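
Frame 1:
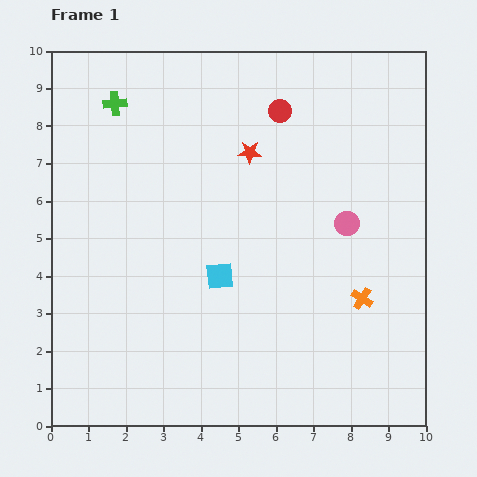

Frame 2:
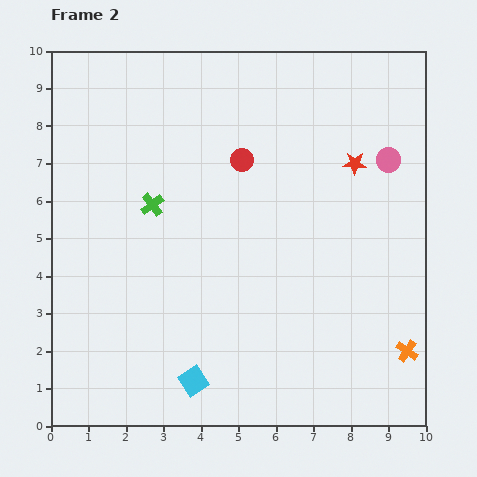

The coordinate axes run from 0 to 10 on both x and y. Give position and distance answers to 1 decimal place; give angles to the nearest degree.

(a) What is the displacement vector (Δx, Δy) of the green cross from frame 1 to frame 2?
(1.0, -2.7)

The green cross was at (1.7, 8.6) in frame 1 and (2.7, 5.9) in frame 2.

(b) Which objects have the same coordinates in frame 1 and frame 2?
none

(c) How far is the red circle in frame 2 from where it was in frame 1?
1.6

The red circle moved from (6.1, 8.4) to (5.1, 7.1), a distance of √(1.0² + 1.3²) ≈ 1.6.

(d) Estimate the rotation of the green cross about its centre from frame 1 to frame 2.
32° counter-clockwise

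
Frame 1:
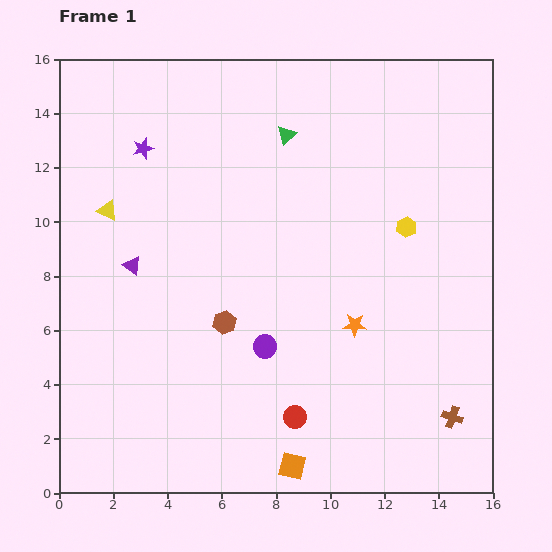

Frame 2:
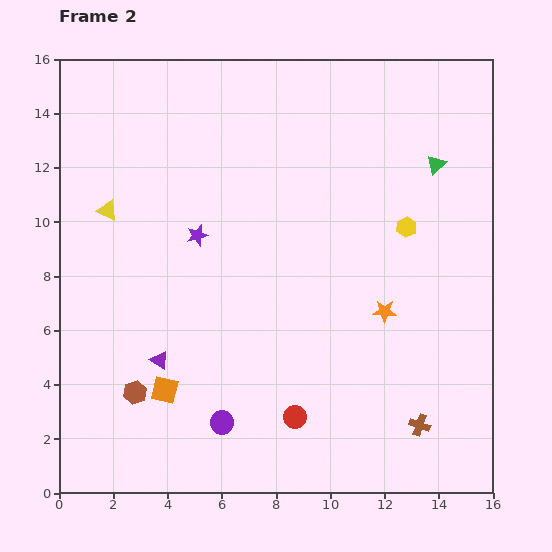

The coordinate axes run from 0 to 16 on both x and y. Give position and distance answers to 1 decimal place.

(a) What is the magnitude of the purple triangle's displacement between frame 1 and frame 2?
3.6

The purple triangle moved from (2.7, 8.4) to (3.7, 4.9), a distance of √(1.0² + 3.5²) ≈ 3.6.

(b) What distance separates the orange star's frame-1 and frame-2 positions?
1.2

The orange star moved from (10.9, 6.2) to (12.0, 6.7), a distance of √(1.1² + 0.5²) ≈ 1.2.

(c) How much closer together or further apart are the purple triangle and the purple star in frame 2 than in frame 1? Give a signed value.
+0.5

Distance in frame 1: 4.3. Distance in frame 2: 4.8.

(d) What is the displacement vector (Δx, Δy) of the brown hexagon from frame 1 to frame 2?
(-3.3, -2.6)

The brown hexagon was at (6.1, 6.3) in frame 1 and (2.8, 3.7) in frame 2.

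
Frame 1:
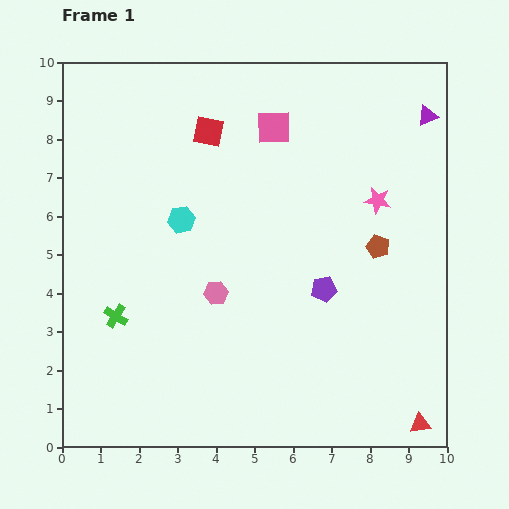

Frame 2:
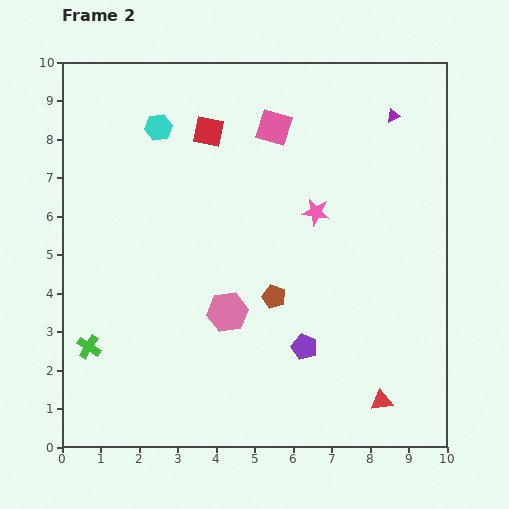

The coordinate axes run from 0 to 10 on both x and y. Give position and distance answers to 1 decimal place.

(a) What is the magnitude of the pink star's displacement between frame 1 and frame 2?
1.6

The pink star moved from (8.2, 6.4) to (6.6, 6.1), a distance of √(1.6² + 0.3²) ≈ 1.6.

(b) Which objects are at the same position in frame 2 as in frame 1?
the pink square, the red square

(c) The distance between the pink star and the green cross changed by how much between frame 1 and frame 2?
-0.5

Distance in frame 1: 7.4. Distance in frame 2: 6.9.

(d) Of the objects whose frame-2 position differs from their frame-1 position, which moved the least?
the pink hexagon

(moved 0.6)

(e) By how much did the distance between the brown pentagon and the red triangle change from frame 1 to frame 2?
-0.8

Distance in frame 1: 4.7. Distance in frame 2: 3.9.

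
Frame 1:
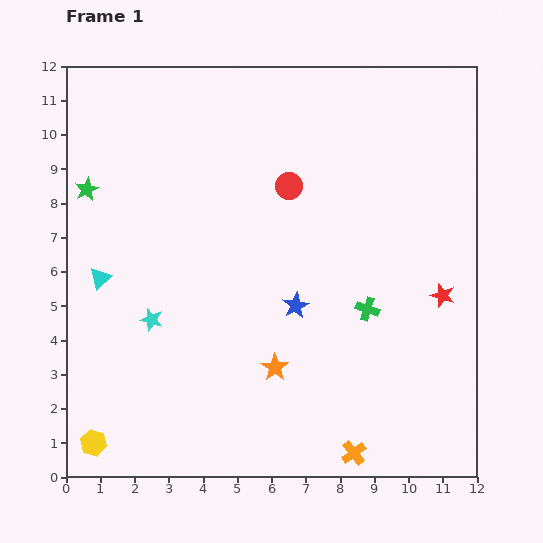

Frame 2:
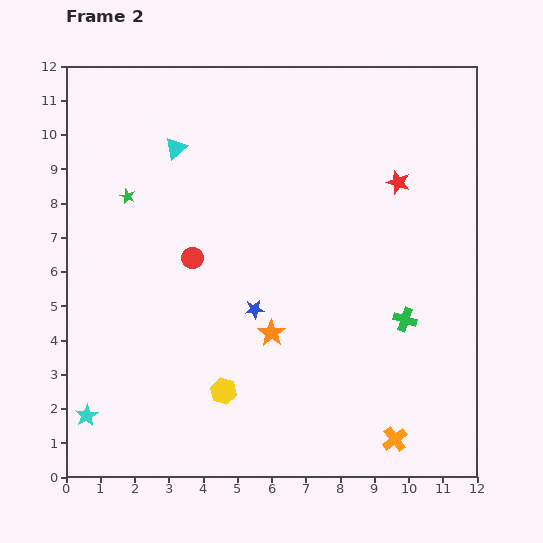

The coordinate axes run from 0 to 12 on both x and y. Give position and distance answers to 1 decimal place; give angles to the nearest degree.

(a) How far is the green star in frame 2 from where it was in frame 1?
1.2

The green star moved from (0.6, 8.4) to (1.8, 8.2), a distance of √(1.2² + 0.2²) ≈ 1.2.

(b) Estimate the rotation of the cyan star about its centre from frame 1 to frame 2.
26° clockwise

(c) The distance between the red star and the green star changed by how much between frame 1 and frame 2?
-3.0

Distance in frame 1: 10.9. Distance in frame 2: 7.9.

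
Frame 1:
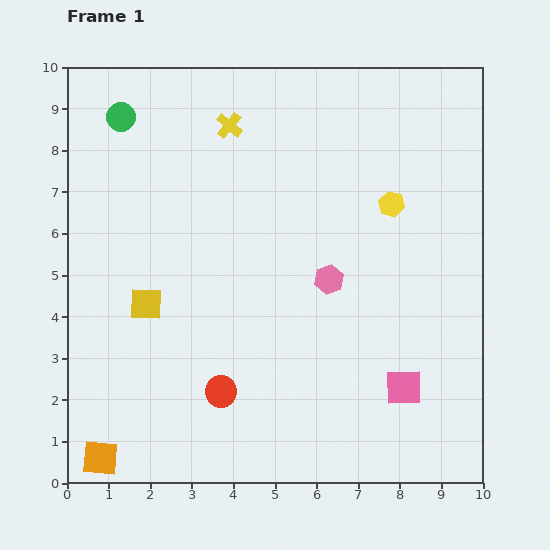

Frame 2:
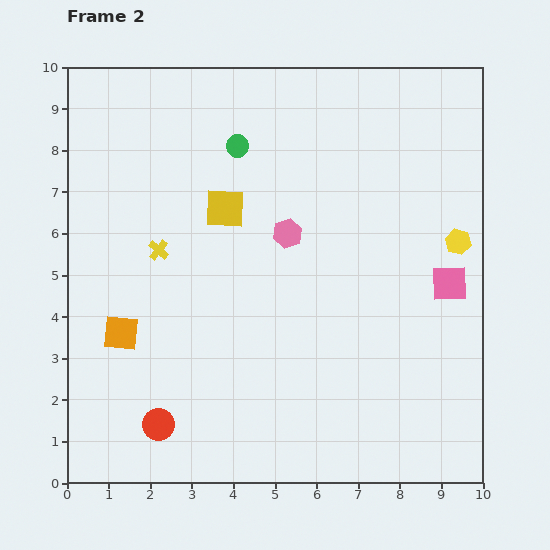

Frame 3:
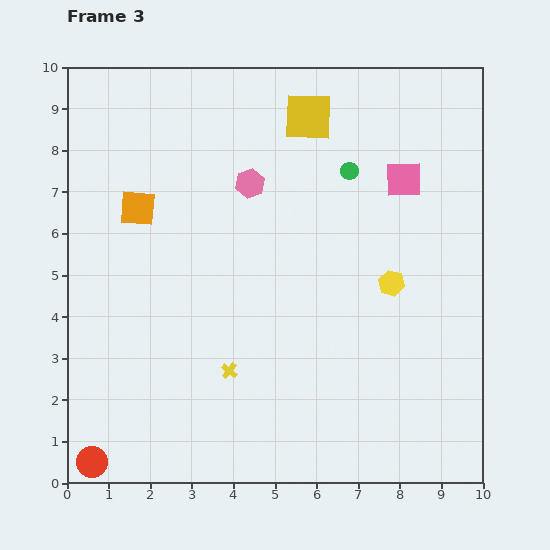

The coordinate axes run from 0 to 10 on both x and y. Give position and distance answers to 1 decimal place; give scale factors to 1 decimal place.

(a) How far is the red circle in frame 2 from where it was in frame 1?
1.7

The red circle moved from (3.7, 2.2) to (2.2, 1.4), a distance of √(1.5² + 0.8²) ≈ 1.7.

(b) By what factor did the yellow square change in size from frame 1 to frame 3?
1.5×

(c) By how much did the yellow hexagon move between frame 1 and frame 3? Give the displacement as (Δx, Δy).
(0.0, -1.9)

The yellow hexagon was at (7.8, 6.7) in frame 1 and (7.8, 4.8) in frame 3.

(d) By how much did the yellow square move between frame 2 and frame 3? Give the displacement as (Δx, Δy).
(2.0, 2.2)

The yellow square was at (3.8, 6.6) in frame 2 and (5.8, 8.8) in frame 3.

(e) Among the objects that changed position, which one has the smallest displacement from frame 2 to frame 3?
the pink hexagon

(moved 1.5)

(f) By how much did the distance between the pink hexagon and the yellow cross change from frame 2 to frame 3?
+1.4

Distance in frame 2: 3.1. Distance in frame 3: 4.5.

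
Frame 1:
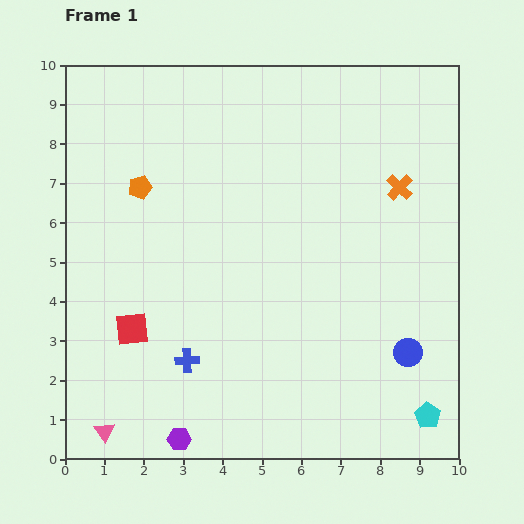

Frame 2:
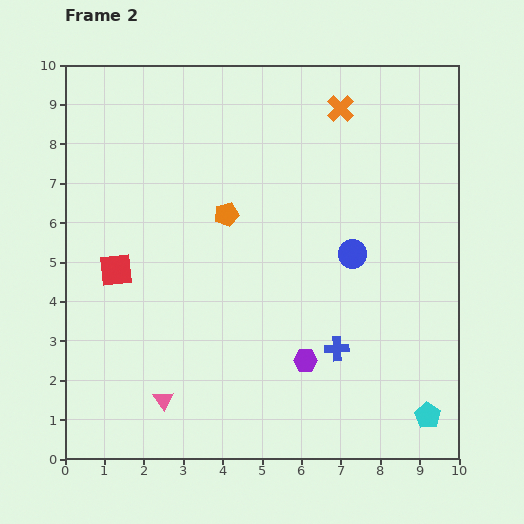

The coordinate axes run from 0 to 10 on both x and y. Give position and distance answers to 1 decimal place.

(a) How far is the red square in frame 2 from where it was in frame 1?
1.6

The red square moved from (1.7, 3.3) to (1.3, 4.8), a distance of √(0.4² + 1.5²) ≈ 1.6.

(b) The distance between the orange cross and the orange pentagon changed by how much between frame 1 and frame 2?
-2.6

Distance in frame 1: 6.6. Distance in frame 2: 4.0.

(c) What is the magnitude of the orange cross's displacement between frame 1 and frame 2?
2.5

The orange cross moved from (8.5, 6.9) to (7.0, 8.9), a distance of √(1.5² + 2.0²) ≈ 2.5.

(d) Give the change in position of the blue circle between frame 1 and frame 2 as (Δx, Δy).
(-1.4, 2.5)

The blue circle was at (8.7, 2.7) in frame 1 and (7.3, 5.2) in frame 2.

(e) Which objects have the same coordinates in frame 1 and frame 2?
the cyan pentagon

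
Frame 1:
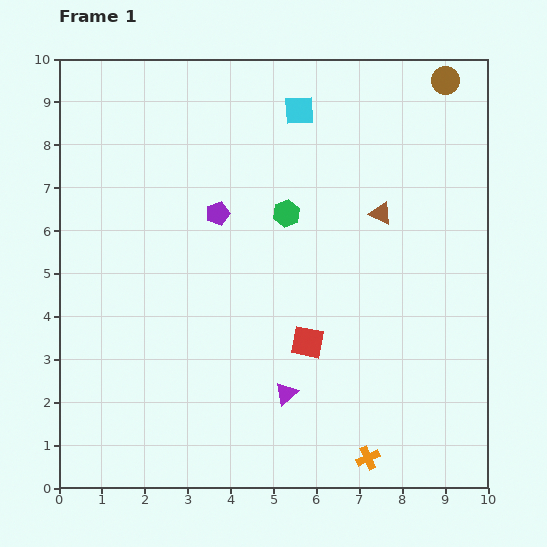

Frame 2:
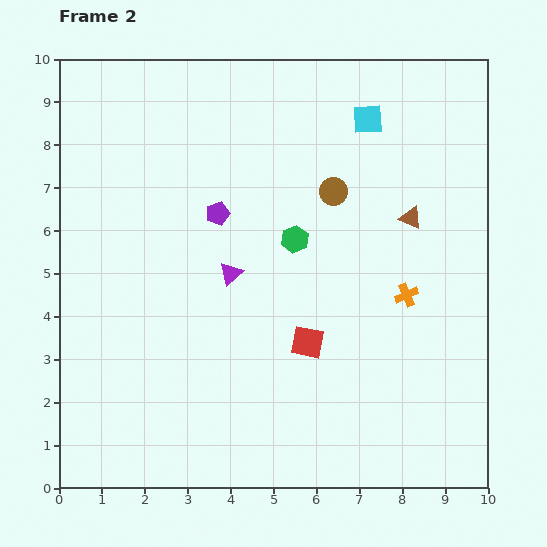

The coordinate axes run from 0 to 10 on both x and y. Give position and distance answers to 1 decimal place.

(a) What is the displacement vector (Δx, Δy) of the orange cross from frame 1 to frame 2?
(0.9, 3.8)

The orange cross was at (7.2, 0.7) in frame 1 and (8.1, 4.5) in frame 2.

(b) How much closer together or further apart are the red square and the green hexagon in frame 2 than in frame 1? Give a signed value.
-0.6

Distance in frame 1: 3.0. Distance in frame 2: 2.4.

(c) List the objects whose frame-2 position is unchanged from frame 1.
the red square, the purple pentagon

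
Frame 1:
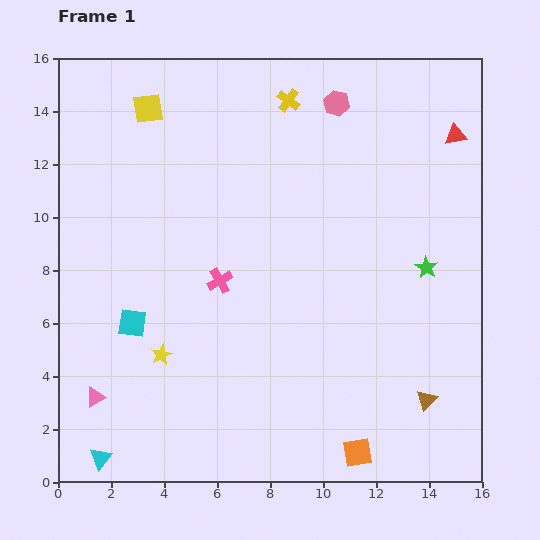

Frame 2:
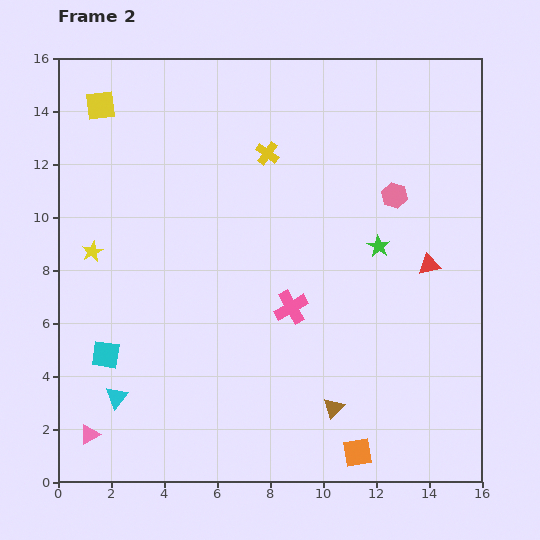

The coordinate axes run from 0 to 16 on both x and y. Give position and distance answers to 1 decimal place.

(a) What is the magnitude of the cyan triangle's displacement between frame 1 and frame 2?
2.4

The cyan triangle moved from (1.6, 0.9) to (2.2, 3.2), a distance of √(0.6² + 2.3²) ≈ 2.4.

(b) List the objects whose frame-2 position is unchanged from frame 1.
the orange square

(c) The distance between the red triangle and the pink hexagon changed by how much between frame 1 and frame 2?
-1.8

Distance in frame 1: 4.7. Distance in frame 2: 2.9.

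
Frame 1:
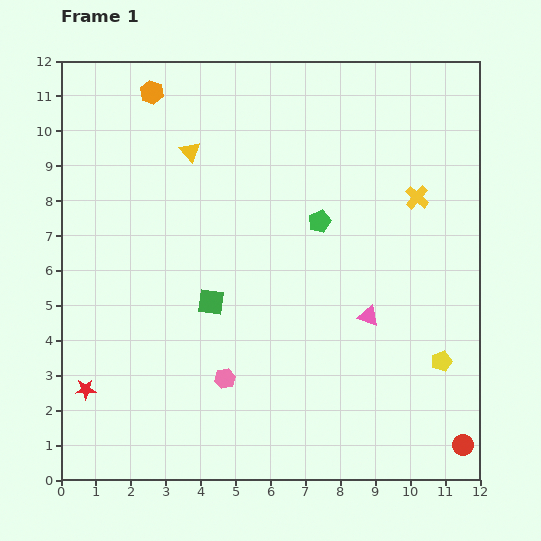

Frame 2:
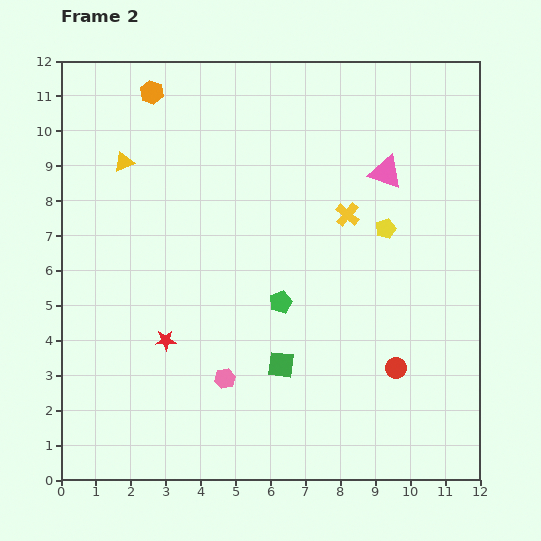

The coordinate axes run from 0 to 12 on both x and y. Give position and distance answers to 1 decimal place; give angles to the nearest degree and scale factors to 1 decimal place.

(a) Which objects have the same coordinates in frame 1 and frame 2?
the orange hexagon, the pink hexagon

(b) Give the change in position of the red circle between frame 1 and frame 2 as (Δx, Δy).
(-1.9, 2.2)

The red circle was at (11.5, 1.0) in frame 1 and (9.6, 3.2) in frame 2.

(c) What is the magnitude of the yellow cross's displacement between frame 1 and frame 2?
2.1

The yellow cross moved from (10.2, 8.1) to (8.2, 7.6), a distance of √(2.0² + 0.5²) ≈ 2.1.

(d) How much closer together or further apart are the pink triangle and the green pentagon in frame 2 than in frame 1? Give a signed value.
+1.8

Distance in frame 1: 3.0. Distance in frame 2: 4.8.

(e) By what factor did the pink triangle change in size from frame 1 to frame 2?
1.6×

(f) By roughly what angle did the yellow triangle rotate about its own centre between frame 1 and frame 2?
49° clockwise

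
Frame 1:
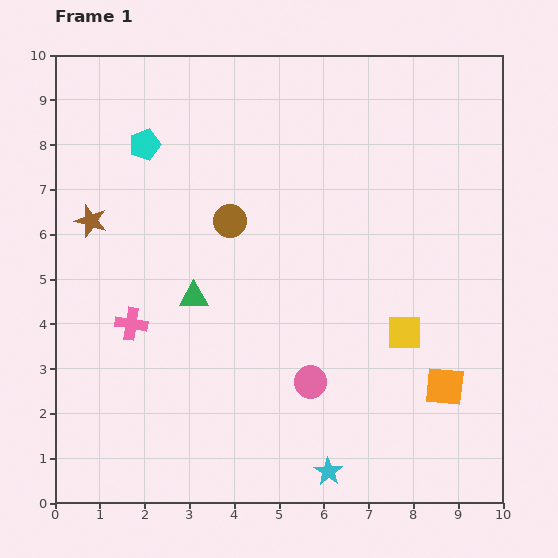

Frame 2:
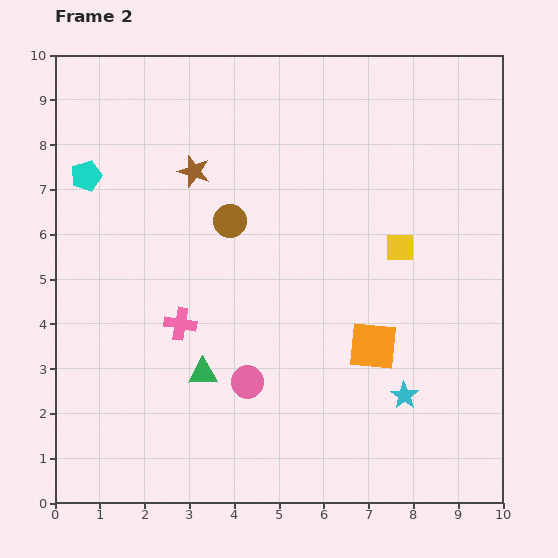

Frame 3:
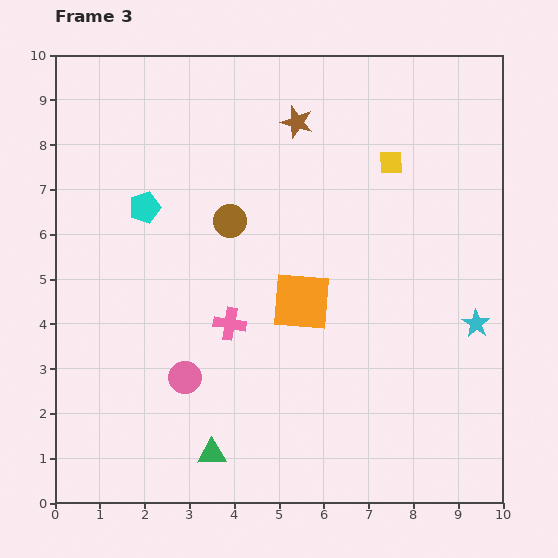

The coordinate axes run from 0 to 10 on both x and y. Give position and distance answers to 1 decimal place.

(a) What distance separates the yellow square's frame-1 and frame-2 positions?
1.9

The yellow square moved from (7.8, 3.8) to (7.7, 5.7), a distance of √(0.1² + 1.9²) ≈ 1.9.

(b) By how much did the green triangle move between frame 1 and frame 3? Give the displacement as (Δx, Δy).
(0.4, -3.5)

The green triangle was at (3.1, 4.6) in frame 1 and (3.5, 1.1) in frame 3.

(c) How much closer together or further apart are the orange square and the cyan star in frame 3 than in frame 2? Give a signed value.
+2.6

Distance in frame 2: 1.3. Distance in frame 3: 3.9.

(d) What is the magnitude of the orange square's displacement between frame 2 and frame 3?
1.9

The orange square moved from (7.1, 3.5) to (5.5, 4.5), a distance of √(1.6² + 1.0²) ≈ 1.9.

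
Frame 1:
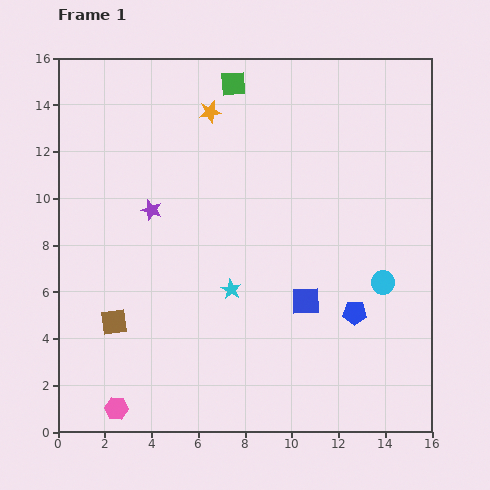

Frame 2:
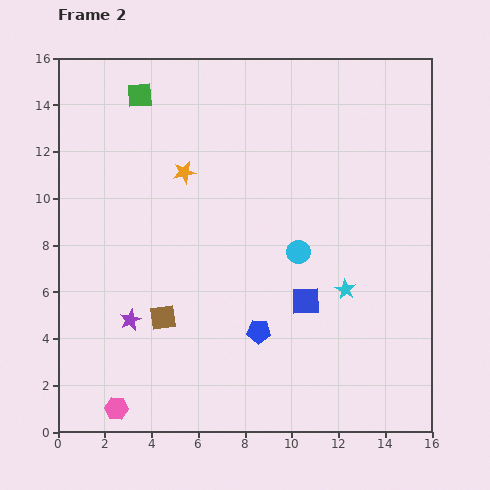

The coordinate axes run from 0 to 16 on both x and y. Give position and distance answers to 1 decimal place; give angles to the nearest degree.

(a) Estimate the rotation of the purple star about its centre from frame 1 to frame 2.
30° clockwise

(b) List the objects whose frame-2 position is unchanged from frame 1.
the pink hexagon, the blue square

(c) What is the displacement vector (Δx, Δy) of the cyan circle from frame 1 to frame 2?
(-3.6, 1.3)

The cyan circle was at (13.9, 6.4) in frame 1 and (10.3, 7.7) in frame 2.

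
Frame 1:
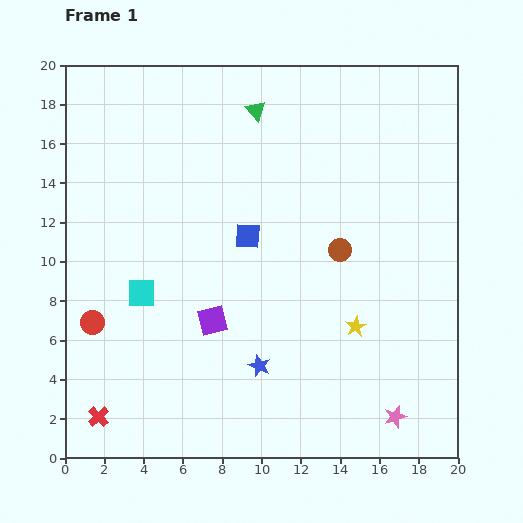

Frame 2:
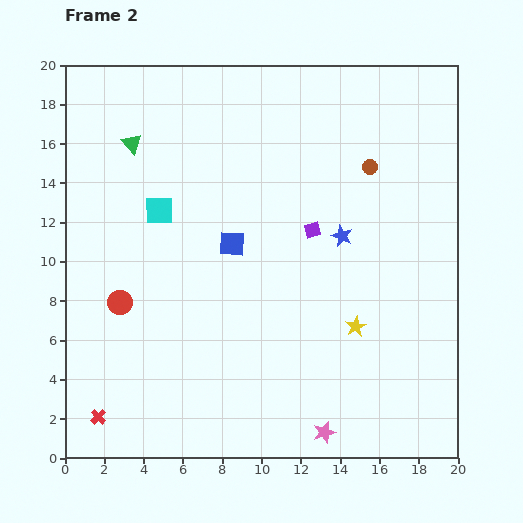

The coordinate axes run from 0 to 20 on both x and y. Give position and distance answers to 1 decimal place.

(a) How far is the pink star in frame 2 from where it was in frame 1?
3.7

The pink star moved from (16.8, 2.1) to (13.2, 1.3), a distance of √(3.6² + 0.8²) ≈ 3.7.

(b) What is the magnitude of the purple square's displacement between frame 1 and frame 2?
6.9

The purple square moved from (7.5, 7.0) to (12.6, 11.6), a distance of √(5.1² + 4.6²) ≈ 6.9.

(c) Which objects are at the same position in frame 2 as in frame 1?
the yellow star, the red cross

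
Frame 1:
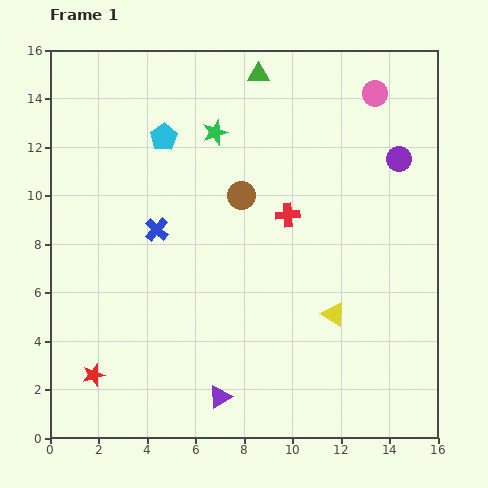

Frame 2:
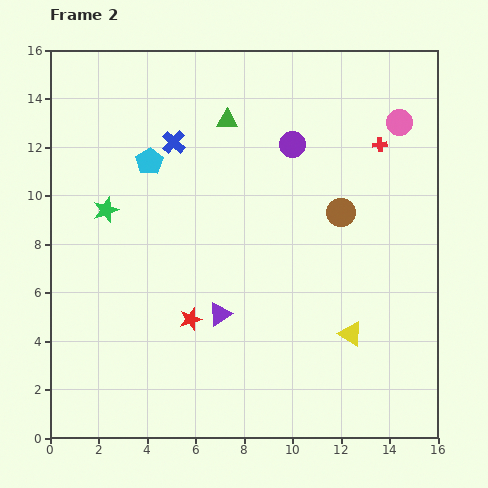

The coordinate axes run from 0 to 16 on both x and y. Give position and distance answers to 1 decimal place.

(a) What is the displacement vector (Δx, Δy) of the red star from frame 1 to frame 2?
(4.0, 2.3)

The red star was at (1.8, 2.6) in frame 1 and (5.8, 4.9) in frame 2.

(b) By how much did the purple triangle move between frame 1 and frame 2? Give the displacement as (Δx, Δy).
(0.0, 3.4)

The purple triangle was at (7.0, 1.7) in frame 1 and (7.0, 5.1) in frame 2.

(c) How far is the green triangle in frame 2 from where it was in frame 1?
2.3

The green triangle moved from (8.6, 15.0) to (7.3, 13.1), a distance of √(1.3² + 1.9²) ≈ 2.3.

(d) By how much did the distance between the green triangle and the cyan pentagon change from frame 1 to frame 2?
-1.1

Distance in frame 1: 4.7. Distance in frame 2: 3.6.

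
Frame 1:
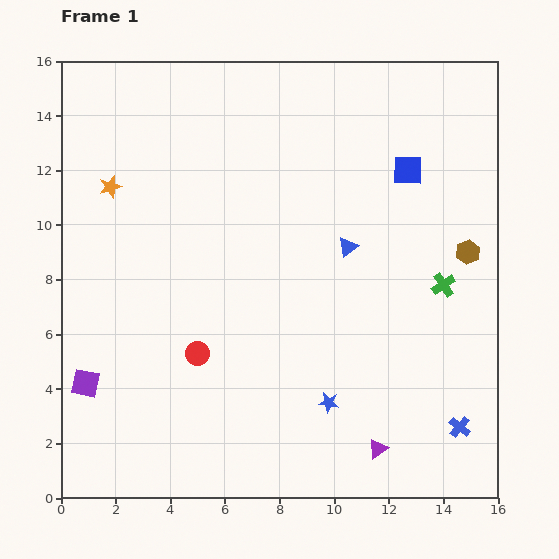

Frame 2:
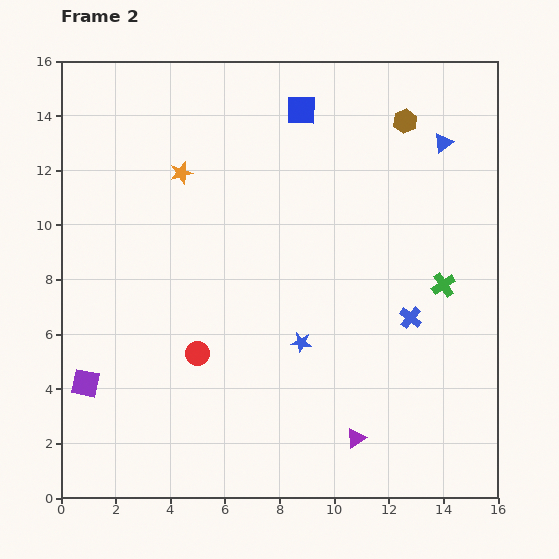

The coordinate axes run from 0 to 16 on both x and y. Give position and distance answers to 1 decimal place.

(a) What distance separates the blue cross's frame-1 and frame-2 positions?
4.4

The blue cross moved from (14.6, 2.6) to (12.8, 6.6), a distance of √(1.8² + 4.0²) ≈ 4.4.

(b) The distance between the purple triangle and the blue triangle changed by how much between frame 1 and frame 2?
+3.8

Distance in frame 1: 7.5. Distance in frame 2: 11.3.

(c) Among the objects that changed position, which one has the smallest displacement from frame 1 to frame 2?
the purple triangle

(moved 0.9)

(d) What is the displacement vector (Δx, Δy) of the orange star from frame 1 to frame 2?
(2.6, 0.5)

The orange star was at (1.8, 11.4) in frame 1 and (4.4, 11.9) in frame 2.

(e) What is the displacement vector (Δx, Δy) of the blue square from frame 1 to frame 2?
(-3.9, 2.2)

The blue square was at (12.7, 12.0) in frame 1 and (8.8, 14.2) in frame 2.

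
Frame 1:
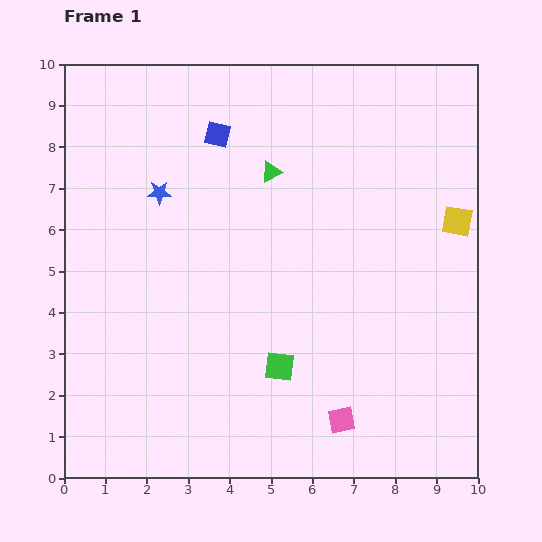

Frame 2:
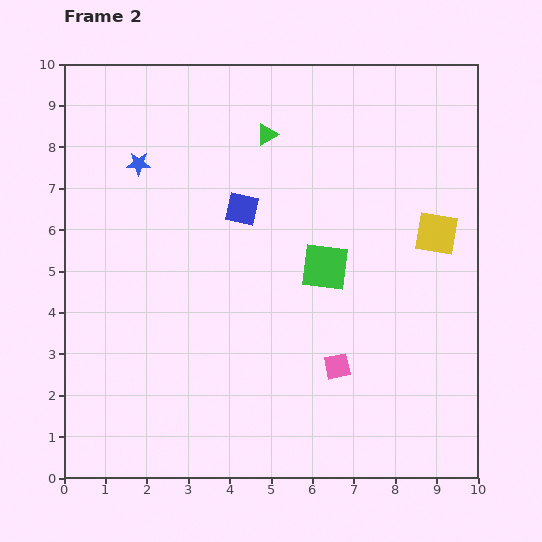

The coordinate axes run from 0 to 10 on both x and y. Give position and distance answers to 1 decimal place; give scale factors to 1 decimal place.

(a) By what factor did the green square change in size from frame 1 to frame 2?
1.6×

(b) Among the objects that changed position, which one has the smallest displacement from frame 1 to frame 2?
the yellow square

(moved 0.6)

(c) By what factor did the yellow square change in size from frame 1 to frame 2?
1.4×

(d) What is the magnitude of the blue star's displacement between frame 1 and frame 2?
0.9

The blue star moved from (2.3, 6.9) to (1.8, 7.6), a distance of √(0.5² + 0.7²) ≈ 0.9.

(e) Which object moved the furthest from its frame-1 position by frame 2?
the green square

(moved 2.6; next 1.9)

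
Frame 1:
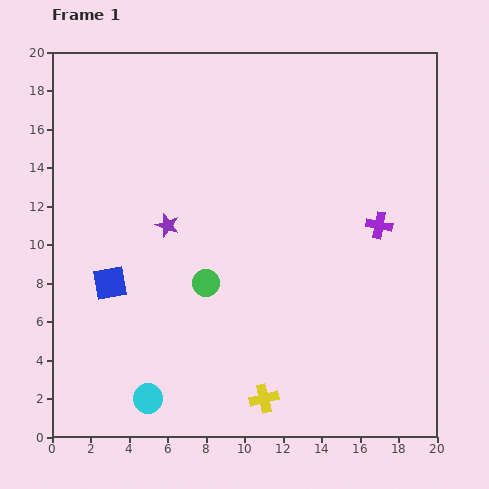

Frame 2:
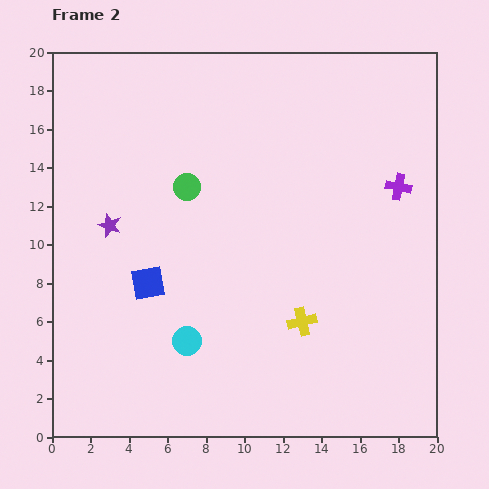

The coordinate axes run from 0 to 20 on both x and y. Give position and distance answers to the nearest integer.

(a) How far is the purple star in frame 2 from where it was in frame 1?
3

The purple star moved from (6, 11) to (3, 11), a distance of √(3² + 0²) ≈ 3.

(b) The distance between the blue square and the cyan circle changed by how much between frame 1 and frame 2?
-2

Distance in frame 1: 6. Distance in frame 2: 4.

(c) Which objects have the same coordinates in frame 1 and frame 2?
none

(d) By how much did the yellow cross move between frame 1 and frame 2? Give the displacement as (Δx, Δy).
(2, 4)

The yellow cross was at (11, 2) in frame 1 and (13, 6) in frame 2.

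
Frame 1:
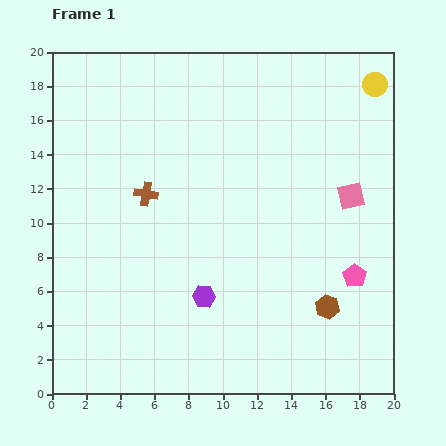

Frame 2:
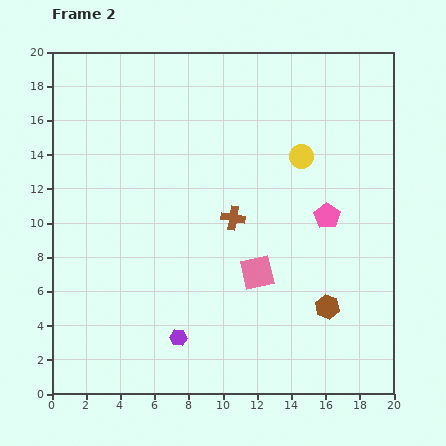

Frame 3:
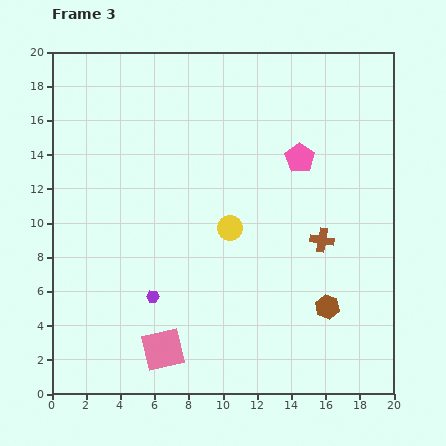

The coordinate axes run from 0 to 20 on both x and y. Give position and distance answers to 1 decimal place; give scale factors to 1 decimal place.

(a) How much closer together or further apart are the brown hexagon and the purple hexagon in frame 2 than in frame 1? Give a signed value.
+1.7

Distance in frame 1: 7.2. Distance in frame 2: 8.9.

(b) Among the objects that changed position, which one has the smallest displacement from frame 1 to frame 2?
the purple hexagon

(moved 2.8)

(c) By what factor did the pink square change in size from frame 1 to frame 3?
1.6×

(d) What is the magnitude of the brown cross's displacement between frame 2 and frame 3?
5.4

The brown cross moved from (10.6, 10.3) to (15.8, 9.0), a distance of √(5.2² + 1.3²) ≈ 5.4.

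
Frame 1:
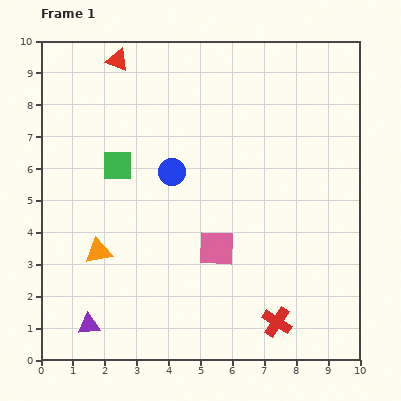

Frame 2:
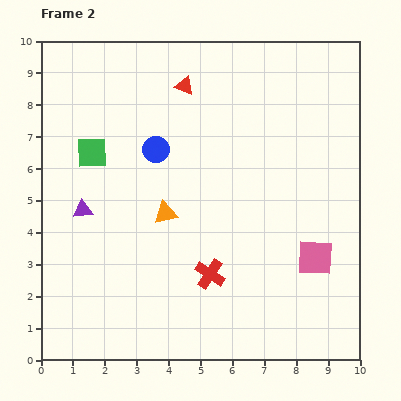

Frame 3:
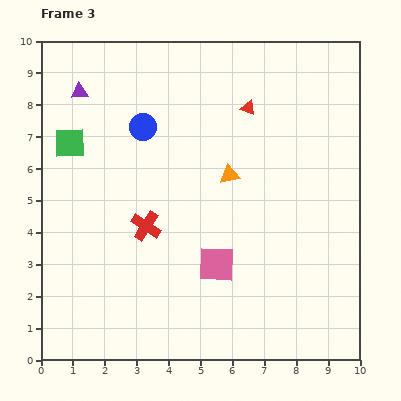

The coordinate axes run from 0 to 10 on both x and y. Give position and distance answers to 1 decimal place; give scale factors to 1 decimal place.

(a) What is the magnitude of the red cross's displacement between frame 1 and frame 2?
2.6

The red cross moved from (7.4, 1.2) to (5.3, 2.7), a distance of √(2.1² + 1.5²) ≈ 2.6.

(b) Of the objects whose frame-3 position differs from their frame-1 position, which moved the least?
the pink square

(moved 0.5)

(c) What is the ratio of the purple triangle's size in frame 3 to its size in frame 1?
0.8×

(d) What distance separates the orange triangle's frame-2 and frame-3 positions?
2.3

The orange triangle moved from (3.9, 4.6) to (5.9, 5.8), a distance of √(2.0² + 1.2²) ≈ 2.3.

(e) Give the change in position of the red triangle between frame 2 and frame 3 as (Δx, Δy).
(2.0, -0.7)

The red triangle was at (4.5, 8.6) in frame 2 and (6.5, 7.9) in frame 3.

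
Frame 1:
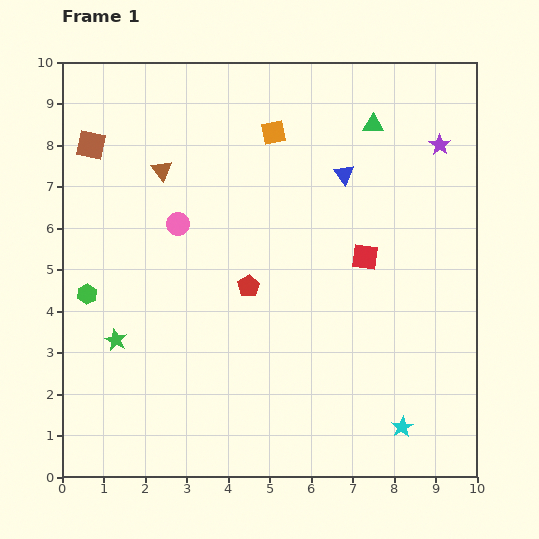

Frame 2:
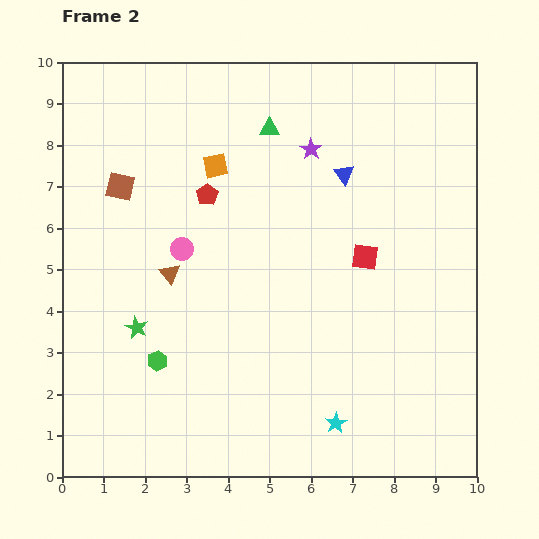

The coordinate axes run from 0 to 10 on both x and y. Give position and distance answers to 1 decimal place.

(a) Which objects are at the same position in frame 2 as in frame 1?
the blue triangle, the red square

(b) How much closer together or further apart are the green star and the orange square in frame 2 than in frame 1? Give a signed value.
-2.0

Distance in frame 1: 6.3. Distance in frame 2: 4.3.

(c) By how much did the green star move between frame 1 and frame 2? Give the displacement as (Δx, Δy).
(0.5, 0.3)

The green star was at (1.3, 3.3) in frame 1 and (1.8, 3.6) in frame 2.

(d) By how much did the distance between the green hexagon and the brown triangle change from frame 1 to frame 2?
-1.4

Distance in frame 1: 3.5. Distance in frame 2: 2.1.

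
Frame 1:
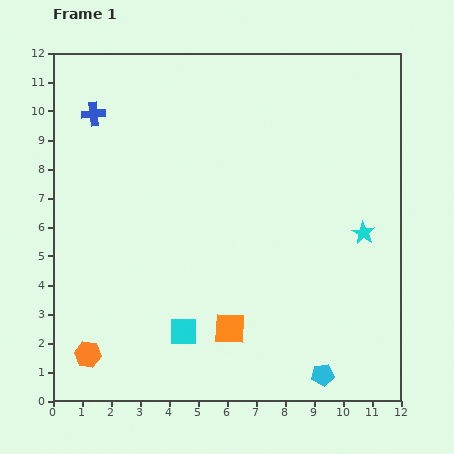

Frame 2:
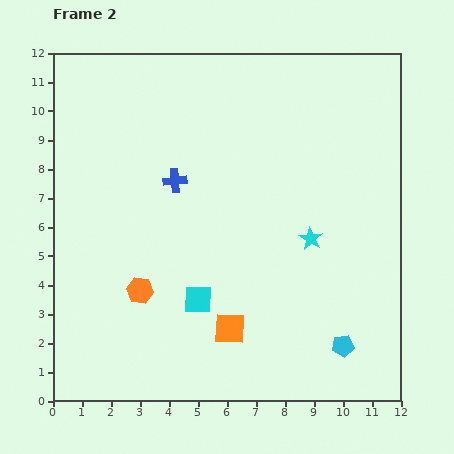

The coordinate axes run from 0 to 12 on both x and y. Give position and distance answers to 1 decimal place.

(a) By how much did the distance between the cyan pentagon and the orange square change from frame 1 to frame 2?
+0.3

Distance in frame 1: 3.6. Distance in frame 2: 3.9.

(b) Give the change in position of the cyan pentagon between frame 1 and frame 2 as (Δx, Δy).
(0.7, 1.0)

The cyan pentagon was at (9.3, 0.9) in frame 1 and (10.0, 1.9) in frame 2.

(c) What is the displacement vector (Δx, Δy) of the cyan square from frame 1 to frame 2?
(0.5, 1.1)

The cyan square was at (4.5, 2.4) in frame 1 and (5.0, 3.5) in frame 2.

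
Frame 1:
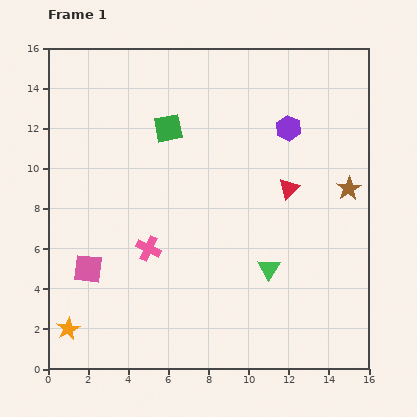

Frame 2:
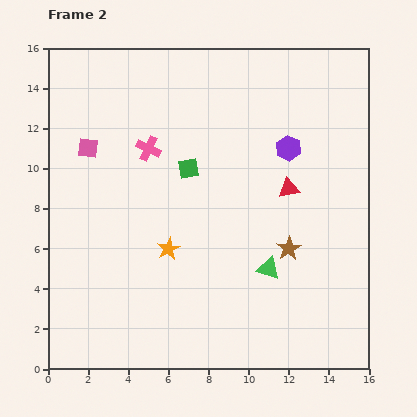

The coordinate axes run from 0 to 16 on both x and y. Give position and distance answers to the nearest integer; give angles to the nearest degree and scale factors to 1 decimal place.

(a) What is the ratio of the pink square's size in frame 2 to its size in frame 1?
0.7×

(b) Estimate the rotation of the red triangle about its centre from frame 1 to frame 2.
33° clockwise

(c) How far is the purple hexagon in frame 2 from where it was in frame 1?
1

The purple hexagon moved from (12, 12) to (12, 11), a distance of √(0² + 1²) ≈ 1.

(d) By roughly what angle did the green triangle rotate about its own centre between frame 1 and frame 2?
44° counter-clockwise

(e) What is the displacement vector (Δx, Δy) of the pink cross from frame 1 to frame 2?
(0, 5)

The pink cross was at (5, 6) in frame 1 and (5, 11) in frame 2.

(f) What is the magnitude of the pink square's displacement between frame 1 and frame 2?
6

The pink square moved from (2, 5) to (2, 11), a distance of √(0² + 6²) ≈ 6.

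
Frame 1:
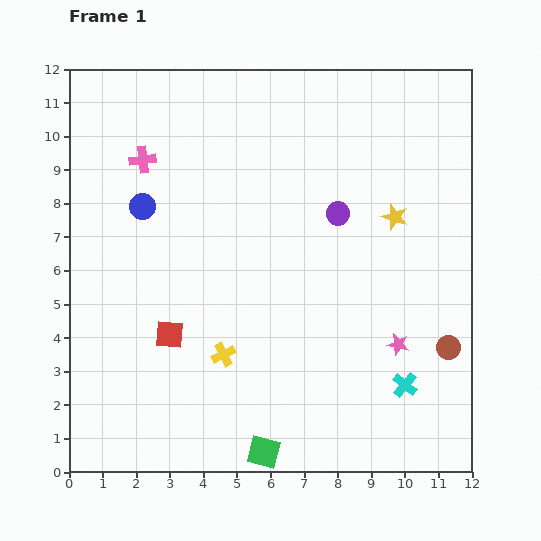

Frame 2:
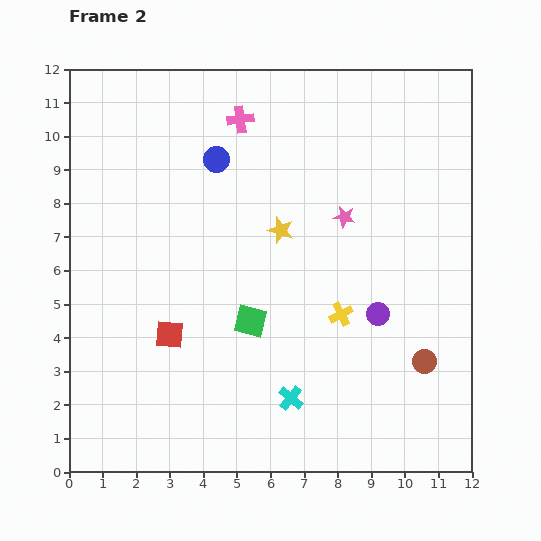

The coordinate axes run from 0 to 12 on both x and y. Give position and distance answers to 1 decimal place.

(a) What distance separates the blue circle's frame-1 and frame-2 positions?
2.6

The blue circle moved from (2.2, 7.9) to (4.4, 9.3), a distance of √(2.2² + 1.4²) ≈ 2.6.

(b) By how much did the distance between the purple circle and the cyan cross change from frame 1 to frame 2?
-1.9

Distance in frame 1: 5.5. Distance in frame 2: 3.6.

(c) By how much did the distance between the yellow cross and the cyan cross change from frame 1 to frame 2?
-2.6

Distance in frame 1: 5.5. Distance in frame 2: 2.9.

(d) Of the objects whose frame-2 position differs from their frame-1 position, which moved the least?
the brown circle

(moved 0.8)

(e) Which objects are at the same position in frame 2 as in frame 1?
the red square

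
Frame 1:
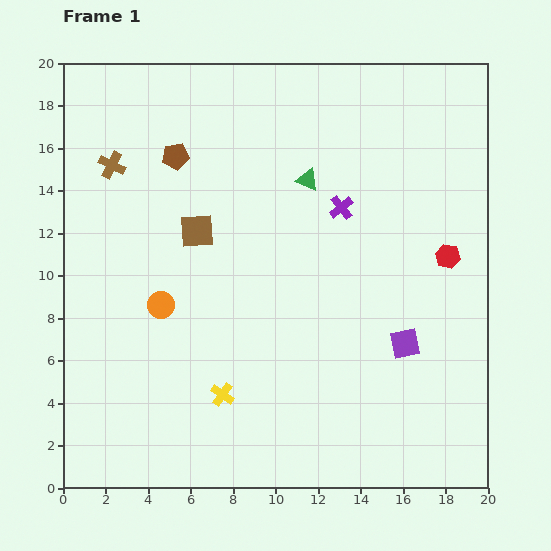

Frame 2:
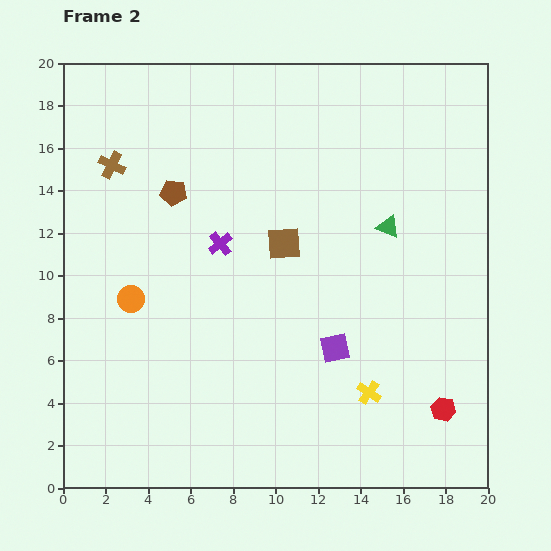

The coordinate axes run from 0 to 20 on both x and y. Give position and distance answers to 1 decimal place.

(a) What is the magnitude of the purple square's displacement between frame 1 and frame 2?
3.3

The purple square moved from (16.1, 6.8) to (12.8, 6.6), a distance of √(3.3² + 0.2²) ≈ 3.3.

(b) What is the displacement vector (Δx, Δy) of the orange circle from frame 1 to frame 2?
(-1.4, 0.3)

The orange circle was at (4.6, 8.6) in frame 1 and (3.2, 8.9) in frame 2.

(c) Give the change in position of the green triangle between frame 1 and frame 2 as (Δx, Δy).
(3.8, -2.2)

The green triangle was at (11.5, 14.5) in frame 1 and (15.3, 12.3) in frame 2.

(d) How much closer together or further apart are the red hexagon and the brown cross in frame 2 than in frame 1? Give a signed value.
+3.0

Distance in frame 1: 16.4. Distance in frame 2: 19.4.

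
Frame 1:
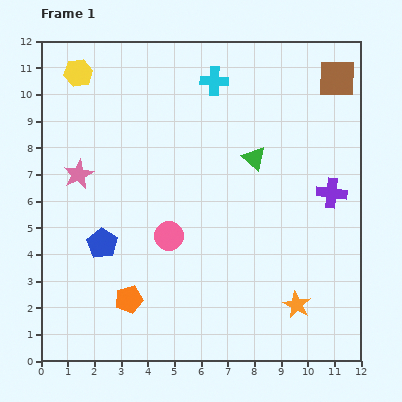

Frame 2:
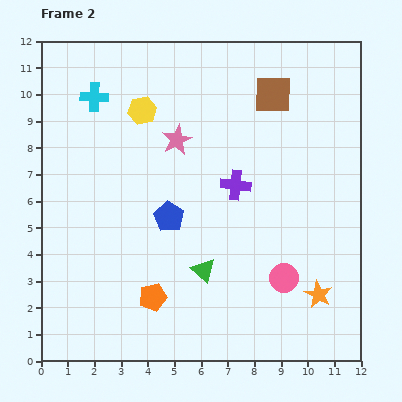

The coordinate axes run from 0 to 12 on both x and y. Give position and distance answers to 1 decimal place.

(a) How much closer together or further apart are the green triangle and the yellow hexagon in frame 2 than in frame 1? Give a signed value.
-0.9

Distance in frame 1: 7.3. Distance in frame 2: 6.4.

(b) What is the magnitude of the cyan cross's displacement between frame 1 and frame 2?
4.5

The cyan cross moved from (6.5, 10.5) to (2.0, 9.9), a distance of √(4.5² + 0.6²) ≈ 4.5.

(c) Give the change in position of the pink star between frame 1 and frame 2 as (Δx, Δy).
(3.7, 1.3)

The pink star was at (1.4, 7.0) in frame 1 and (5.1, 8.3) in frame 2.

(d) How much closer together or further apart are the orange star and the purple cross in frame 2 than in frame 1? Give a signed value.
+0.7

Distance in frame 1: 4.4. Distance in frame 2: 5.1.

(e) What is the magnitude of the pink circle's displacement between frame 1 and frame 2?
4.6

The pink circle moved from (4.8, 4.7) to (9.1, 3.1), a distance of √(4.3² + 1.6²) ≈ 4.6.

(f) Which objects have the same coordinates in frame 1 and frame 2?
none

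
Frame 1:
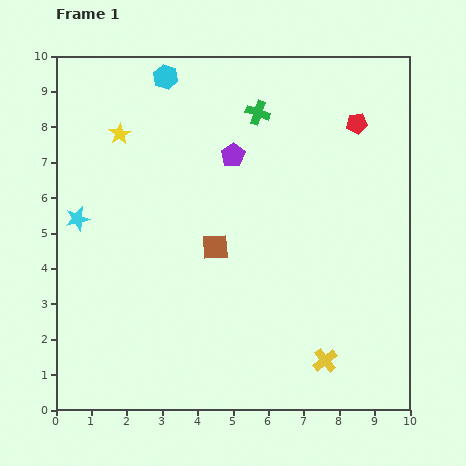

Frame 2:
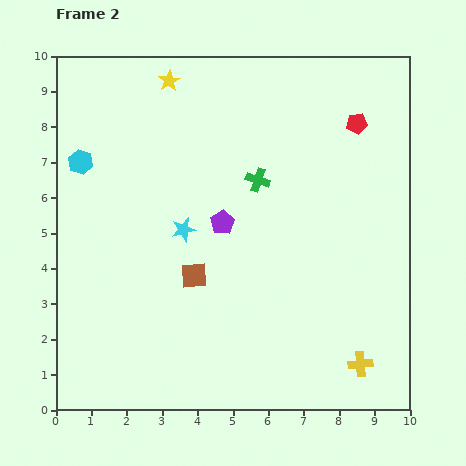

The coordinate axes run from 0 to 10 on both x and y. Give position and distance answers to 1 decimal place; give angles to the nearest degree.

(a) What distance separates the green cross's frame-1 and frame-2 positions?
1.9

The green cross moved from (5.7, 8.4) to (5.7, 6.5), a distance of √(0.0² + 1.9²) ≈ 1.9.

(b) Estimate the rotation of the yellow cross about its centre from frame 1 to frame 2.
35° clockwise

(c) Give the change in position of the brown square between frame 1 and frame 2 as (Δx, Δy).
(-0.6, -0.8)

The brown square was at (4.5, 4.6) in frame 1 and (3.9, 3.8) in frame 2.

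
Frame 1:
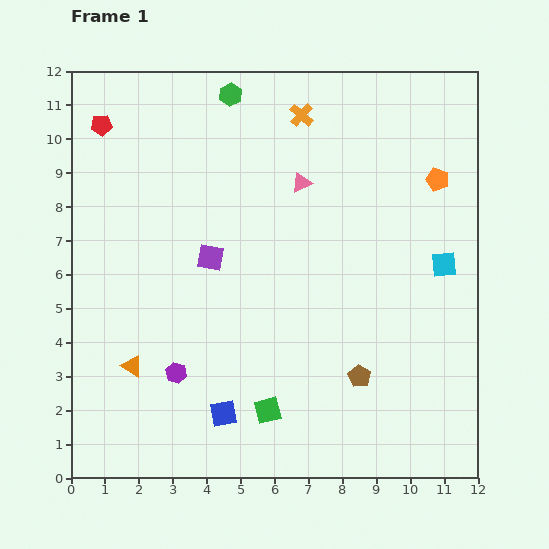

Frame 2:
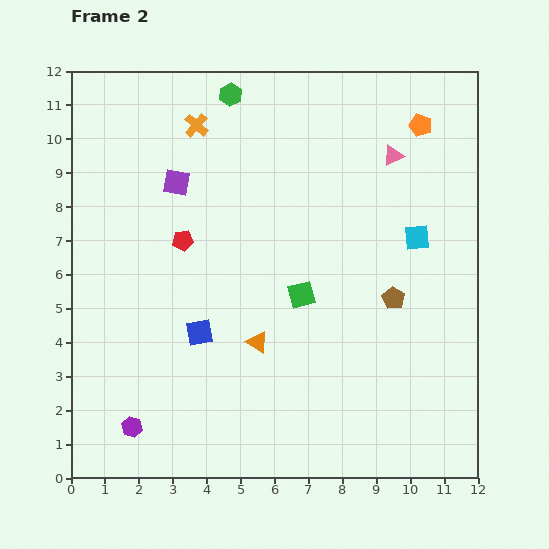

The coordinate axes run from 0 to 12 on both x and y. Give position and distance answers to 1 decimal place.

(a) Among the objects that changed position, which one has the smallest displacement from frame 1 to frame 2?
the cyan square

(moved 1.1)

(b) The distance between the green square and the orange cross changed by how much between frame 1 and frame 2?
-2.9

Distance in frame 1: 8.8. Distance in frame 2: 5.9.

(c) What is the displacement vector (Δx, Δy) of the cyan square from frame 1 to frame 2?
(-0.8, 0.8)

The cyan square was at (11.0, 6.3) in frame 1 and (10.2, 7.1) in frame 2.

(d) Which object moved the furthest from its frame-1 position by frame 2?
the red pentagon

(moved 4.2; next 3.8)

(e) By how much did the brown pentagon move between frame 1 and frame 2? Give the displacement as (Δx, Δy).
(1.0, 2.3)

The brown pentagon was at (8.5, 3.0) in frame 1 and (9.5, 5.3) in frame 2.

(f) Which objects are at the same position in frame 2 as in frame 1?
the green hexagon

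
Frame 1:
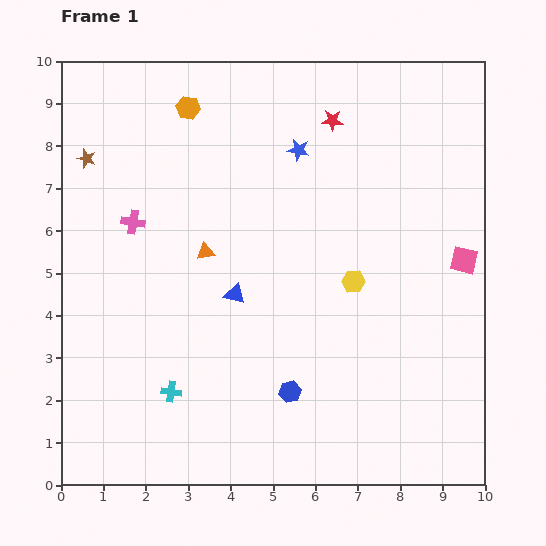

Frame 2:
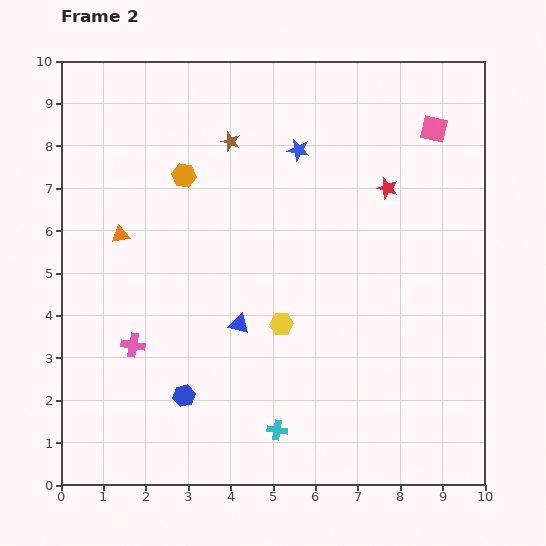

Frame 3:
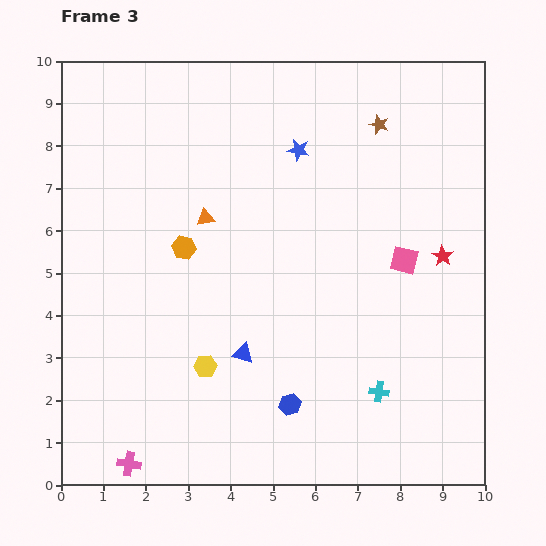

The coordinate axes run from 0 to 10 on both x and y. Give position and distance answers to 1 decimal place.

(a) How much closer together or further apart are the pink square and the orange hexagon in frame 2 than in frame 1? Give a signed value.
-1.4

Distance in frame 1: 7.4. Distance in frame 2: 6.0.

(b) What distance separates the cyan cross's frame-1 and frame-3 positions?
4.9

The cyan cross moved from (2.6, 2.2) to (7.5, 2.2), a distance of √(4.9² + 0.0²) ≈ 4.9.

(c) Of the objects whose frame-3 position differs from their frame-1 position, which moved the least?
the blue hexagon

(moved 0.3)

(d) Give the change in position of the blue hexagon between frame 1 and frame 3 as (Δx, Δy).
(0.0, -0.3)

The blue hexagon was at (5.4, 2.2) in frame 1 and (5.4, 1.9) in frame 3.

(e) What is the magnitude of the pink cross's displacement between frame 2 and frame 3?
2.8

The pink cross moved from (1.7, 3.3) to (1.6, 0.5), a distance of √(0.1² + 2.8²) ≈ 2.8.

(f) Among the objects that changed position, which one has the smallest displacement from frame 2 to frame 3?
the blue triangle

(moved 0.7)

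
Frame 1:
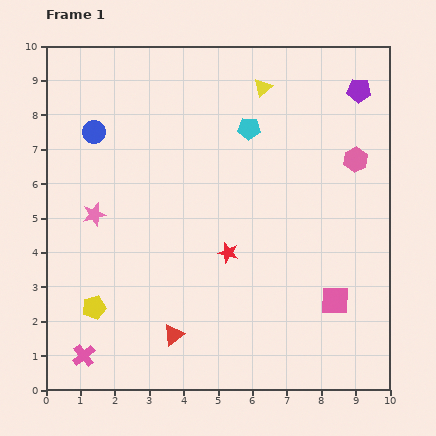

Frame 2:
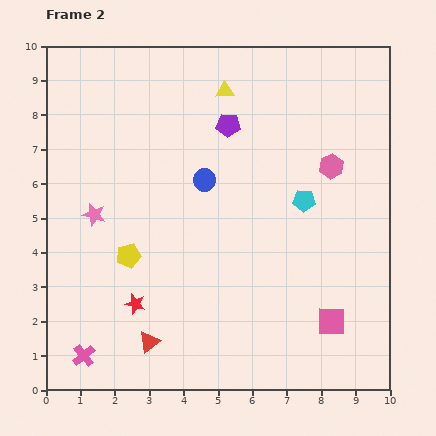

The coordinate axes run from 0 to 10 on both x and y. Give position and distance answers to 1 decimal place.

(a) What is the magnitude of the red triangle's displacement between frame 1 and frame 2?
0.7

The red triangle moved from (3.7, 1.6) to (3.0, 1.4), a distance of √(0.7² + 0.2²) ≈ 0.7.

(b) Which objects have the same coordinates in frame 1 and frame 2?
the pink cross, the pink star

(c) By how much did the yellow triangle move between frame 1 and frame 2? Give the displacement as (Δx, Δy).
(-1.1, -0.1)

The yellow triangle was at (6.3, 8.8) in frame 1 and (5.2, 8.7) in frame 2.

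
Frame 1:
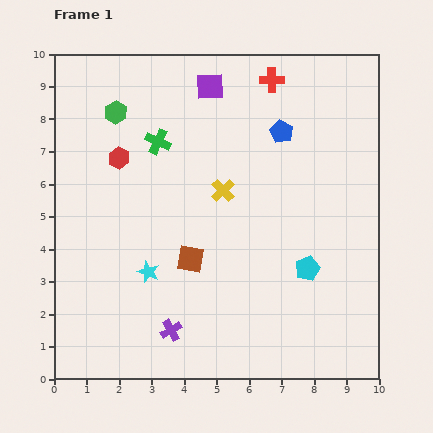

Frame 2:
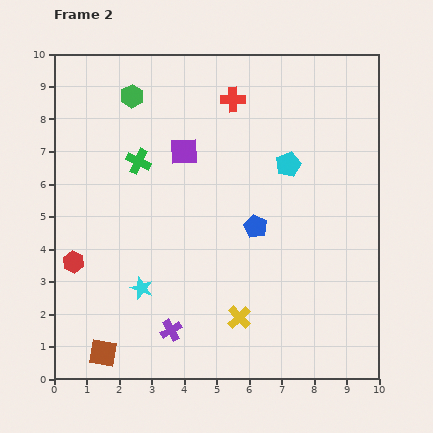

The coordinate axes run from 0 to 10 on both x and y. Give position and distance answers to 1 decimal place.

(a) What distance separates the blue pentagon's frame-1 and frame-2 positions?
3.0

The blue pentagon moved from (7.0, 7.6) to (6.2, 4.7), a distance of √(0.8² + 2.9²) ≈ 3.0.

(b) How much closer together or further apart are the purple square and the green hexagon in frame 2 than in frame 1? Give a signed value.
-0.7

Distance in frame 1: 3.0. Distance in frame 2: 2.3.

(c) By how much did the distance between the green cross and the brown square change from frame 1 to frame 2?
+2.3

Distance in frame 1: 3.7. Distance in frame 2: 6.0.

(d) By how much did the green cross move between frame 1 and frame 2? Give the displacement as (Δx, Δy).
(-0.6, -0.6)

The green cross was at (3.2, 7.3) in frame 1 and (2.6, 6.7) in frame 2.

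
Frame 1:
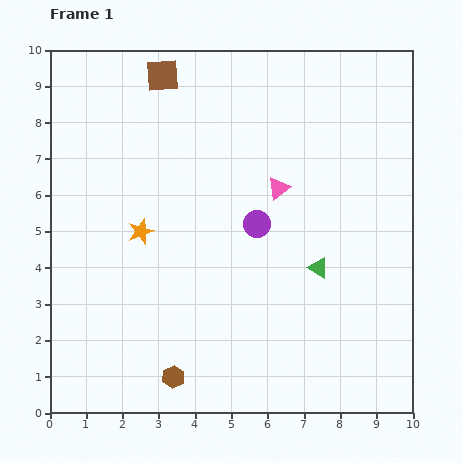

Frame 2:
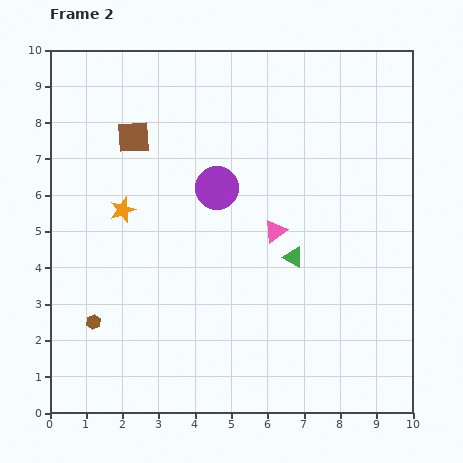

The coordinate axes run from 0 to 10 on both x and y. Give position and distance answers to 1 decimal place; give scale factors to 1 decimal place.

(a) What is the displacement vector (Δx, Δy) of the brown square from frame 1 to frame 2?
(-0.8, -1.7)

The brown square was at (3.1, 9.3) in frame 1 and (2.3, 7.6) in frame 2.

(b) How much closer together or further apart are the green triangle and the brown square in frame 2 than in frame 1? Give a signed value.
-1.3

Distance in frame 1: 6.8. Distance in frame 2: 5.5.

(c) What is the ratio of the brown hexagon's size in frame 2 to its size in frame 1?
0.6×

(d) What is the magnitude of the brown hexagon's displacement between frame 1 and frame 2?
2.7

The brown hexagon moved from (3.4, 1.0) to (1.2, 2.5), a distance of √(2.2² + 1.5²) ≈ 2.7.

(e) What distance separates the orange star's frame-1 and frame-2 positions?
0.8

The orange star moved from (2.5, 5.0) to (2.0, 5.6), a distance of √(0.5² + 0.6²) ≈ 0.8.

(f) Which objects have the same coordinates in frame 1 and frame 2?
none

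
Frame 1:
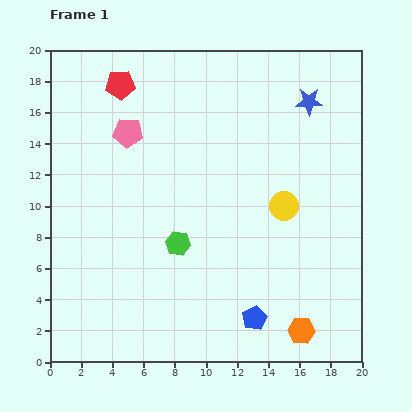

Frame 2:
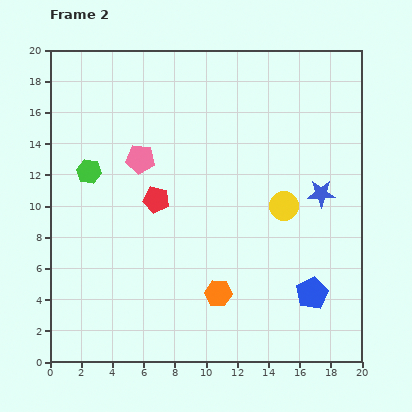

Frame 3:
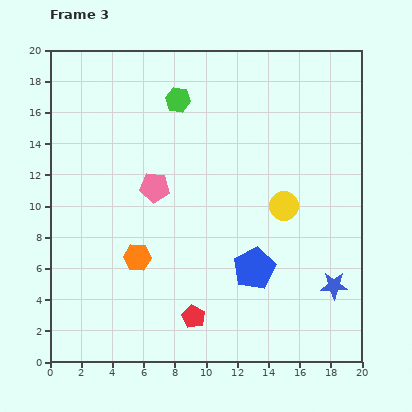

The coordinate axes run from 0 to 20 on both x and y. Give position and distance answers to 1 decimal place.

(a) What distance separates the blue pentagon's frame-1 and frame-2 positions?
4.0

The blue pentagon moved from (13.1, 2.8) to (16.8, 4.4), a distance of √(3.7² + 1.6²) ≈ 4.0.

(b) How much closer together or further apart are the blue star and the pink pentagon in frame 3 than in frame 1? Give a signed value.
+1.3

Distance in frame 1: 11.8. Distance in frame 3: 13.1.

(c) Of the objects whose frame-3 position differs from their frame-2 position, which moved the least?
the pink pentagon

(moved 2.0)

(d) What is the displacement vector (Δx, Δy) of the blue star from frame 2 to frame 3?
(0.8, -5.9)

The blue star was at (17.4, 10.8) in frame 2 and (18.2, 4.9) in frame 3.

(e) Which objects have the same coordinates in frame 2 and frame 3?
the yellow circle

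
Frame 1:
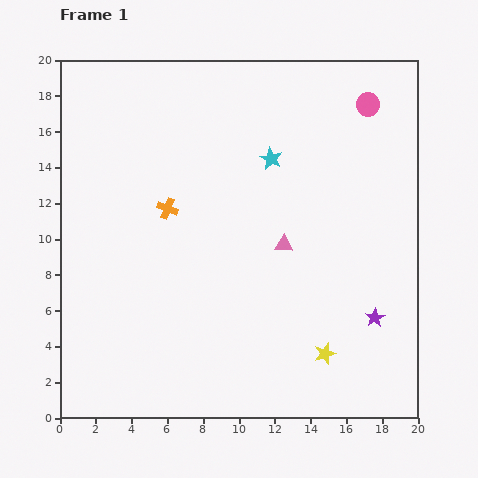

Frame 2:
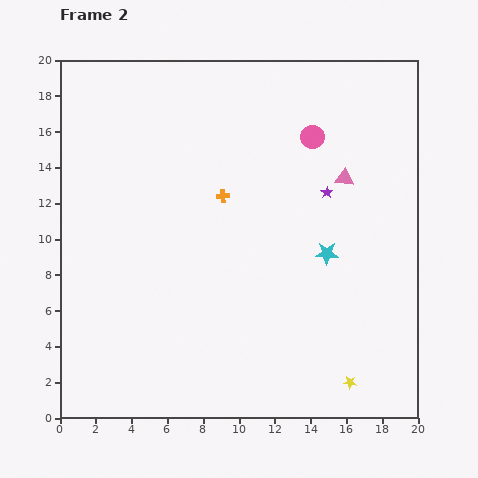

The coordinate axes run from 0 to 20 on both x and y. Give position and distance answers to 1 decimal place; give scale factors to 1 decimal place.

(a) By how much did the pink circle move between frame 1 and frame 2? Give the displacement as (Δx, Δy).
(-3.1, -1.8)

The pink circle was at (17.2, 17.5) in frame 1 and (14.1, 15.7) in frame 2.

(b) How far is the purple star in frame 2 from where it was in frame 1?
7.5

The purple star moved from (17.6, 5.6) to (14.9, 12.6), a distance of √(2.7² + 7.0²) ≈ 7.5.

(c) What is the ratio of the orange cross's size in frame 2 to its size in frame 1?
0.6×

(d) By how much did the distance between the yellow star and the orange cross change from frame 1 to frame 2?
+0.6

Distance in frame 1: 12.0. Distance in frame 2: 12.6.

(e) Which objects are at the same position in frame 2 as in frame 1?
none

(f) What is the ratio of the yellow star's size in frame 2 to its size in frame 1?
0.6×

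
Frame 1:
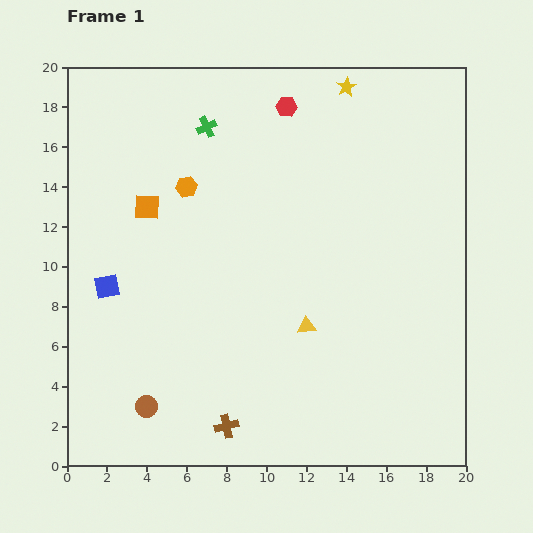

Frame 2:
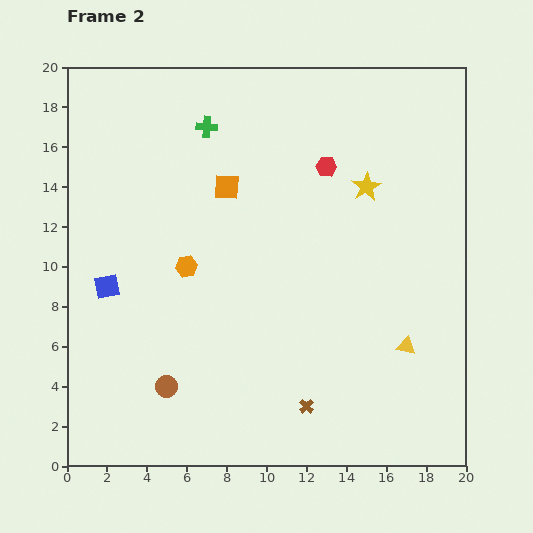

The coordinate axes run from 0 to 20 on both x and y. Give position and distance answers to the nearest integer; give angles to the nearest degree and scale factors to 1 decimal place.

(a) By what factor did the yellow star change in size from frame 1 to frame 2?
1.5×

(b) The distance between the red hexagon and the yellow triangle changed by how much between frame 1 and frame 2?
-1

Distance in frame 1: 11. Distance in frame 2: 10.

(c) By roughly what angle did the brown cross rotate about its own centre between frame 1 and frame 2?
32° counter-clockwise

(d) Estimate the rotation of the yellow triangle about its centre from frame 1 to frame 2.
20° clockwise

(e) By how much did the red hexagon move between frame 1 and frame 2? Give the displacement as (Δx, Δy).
(2, -3)

The red hexagon was at (11, 18) in frame 1 and (13, 15) in frame 2.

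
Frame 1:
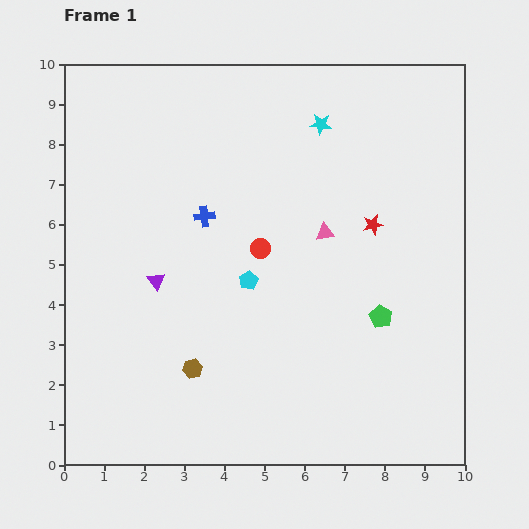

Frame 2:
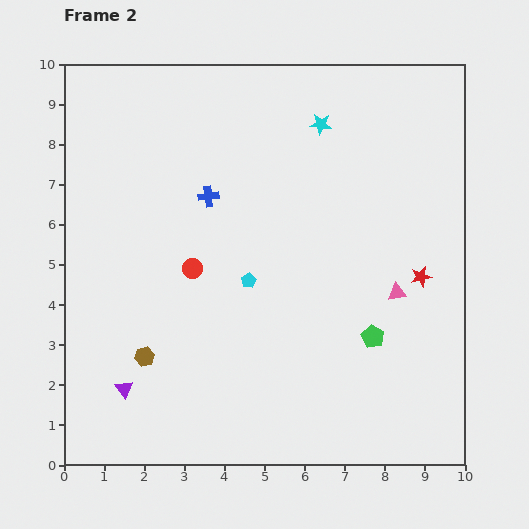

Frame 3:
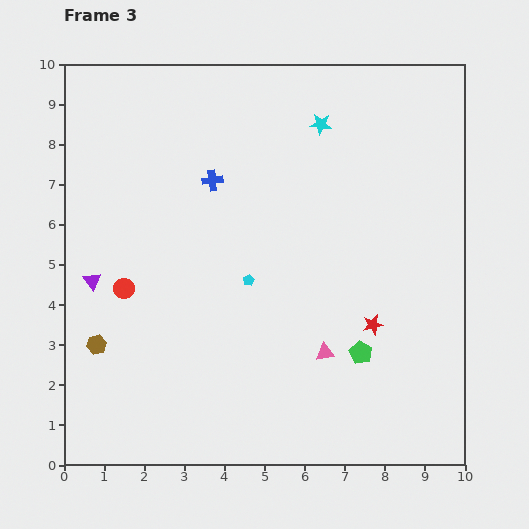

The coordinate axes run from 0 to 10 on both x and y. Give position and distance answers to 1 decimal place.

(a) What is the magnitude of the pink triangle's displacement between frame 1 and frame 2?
2.3

The pink triangle moved from (6.5, 5.8) to (8.3, 4.3), a distance of √(1.8² + 1.5²) ≈ 2.3.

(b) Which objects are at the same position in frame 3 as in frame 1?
the cyan star, the cyan pentagon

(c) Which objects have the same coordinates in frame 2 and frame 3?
the cyan star, the cyan pentagon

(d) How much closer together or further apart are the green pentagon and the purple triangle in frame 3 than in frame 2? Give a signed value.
+0.6

Distance in frame 2: 6.3. Distance in frame 3: 6.9.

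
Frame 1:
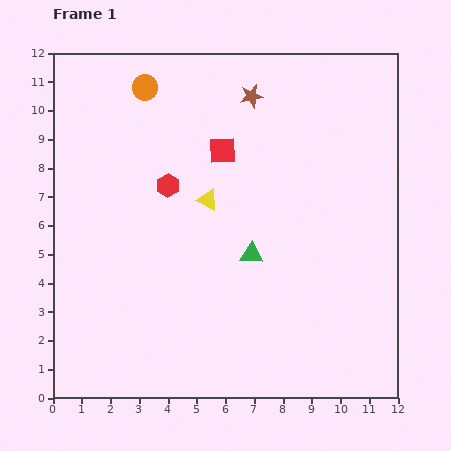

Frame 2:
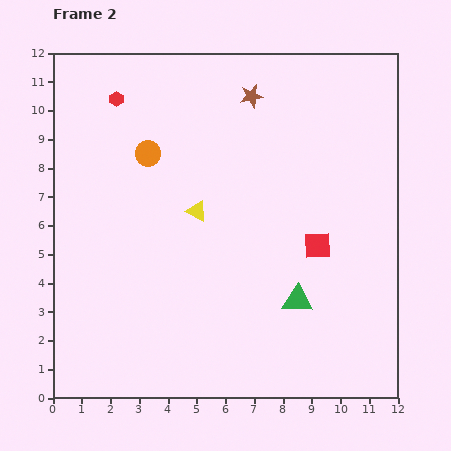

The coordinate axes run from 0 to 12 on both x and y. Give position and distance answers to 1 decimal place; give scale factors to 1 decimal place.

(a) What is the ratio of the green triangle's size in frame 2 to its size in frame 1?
1.3×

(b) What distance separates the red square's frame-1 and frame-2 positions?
4.7

The red square moved from (5.9, 8.6) to (9.2, 5.3), a distance of √(3.3² + 3.3²) ≈ 4.7.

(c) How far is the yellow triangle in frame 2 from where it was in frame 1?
0.6

The yellow triangle moved from (5.4, 6.9) to (5.0, 6.5), a distance of √(0.4² + 0.4²) ≈ 0.6.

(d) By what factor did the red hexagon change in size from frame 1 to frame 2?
0.7×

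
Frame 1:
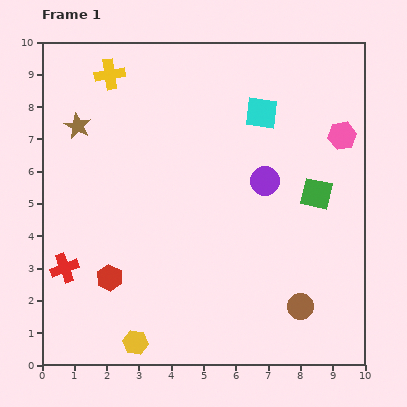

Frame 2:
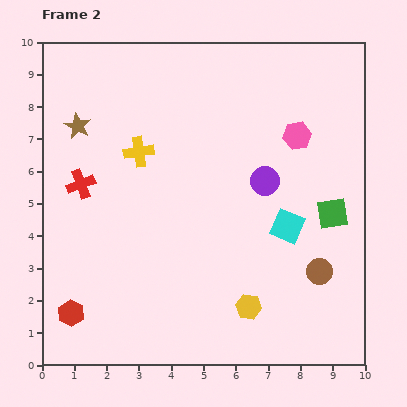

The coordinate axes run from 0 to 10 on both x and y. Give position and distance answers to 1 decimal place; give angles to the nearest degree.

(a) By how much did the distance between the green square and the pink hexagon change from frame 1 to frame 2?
+0.6

Distance in frame 1: 2.0. Distance in frame 2: 2.6.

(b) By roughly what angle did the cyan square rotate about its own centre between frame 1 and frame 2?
15° clockwise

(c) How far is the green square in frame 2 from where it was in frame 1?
0.8

The green square moved from (8.5, 5.3) to (9.0, 4.7), a distance of √(0.5² + 0.6²) ≈ 0.8.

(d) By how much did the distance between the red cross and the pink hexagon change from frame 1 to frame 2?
-2.6

Distance in frame 1: 9.5. Distance in frame 2: 6.9.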